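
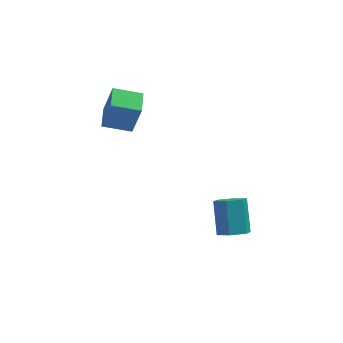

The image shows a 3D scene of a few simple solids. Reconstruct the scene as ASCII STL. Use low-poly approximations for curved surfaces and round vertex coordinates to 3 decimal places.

solid 
facet normal 0.072 -0.677 -0.733
outer loop
vertex 3.306 -1.466 -3.791
vertex 2.59 -1.632 -3.708
vertex 2.794 -1.099 -4.18
endloop
endfacet
facet normal 0.719 0.544 -0.432
outer loop
vertex 3.306 -1.466 -3.791
vertex 2.794 -1.099 -4.18
vertex 3.186 -0.342 -2.575
endloop
endfacet
facet normal 0.718 0.545 -0.432
outer loop
vertex 3.186 -0.342 -2.575
vertex 2.794 -1.099 -4.18
vertex 2.674 0.024 -2.964
endloop
endfacet
facet normal -0.072 0.677 0.732
outer loop
vertex 3.186 -0.342 -2.575
vertex 2.674 0.024 -2.964
vertex 2.47 -0.508 -2.492
endloop
endfacet
facet normal 0.073 -0.677 -0.733
outer loop
vertex 2.794 -1.099 -4.18
vertex 2.59 -1.632 -3.708
vertex 2.078 -1.266 -4.097
endloop
endfacet
facet normal -0.241 0.701 -0.671
outer loop
vertex 2.794 -1.099 -4.18
vertex 2.078 -1.266 -4.097
vertex 2.674 0.024 -2.964
endloop
endfacet
facet normal -0.240 0.701 -0.672
outer loop
vertex 2.674 0.024 -2.964
vertex 2.078 -1.266 -4.097
vertex 1.958 -0.142 -2.881
endloop
endfacet
facet normal -0.072 0.677 0.732
outer loop
vertex 2.674 0.024 -2.964
vertex 1.958 -0.142 -2.881
vertex 2.47 -0.508 -2.492
endloop
endfacet
facet normal 0.072 -0.677 -0.732
outer loop
vertex 2.078 -1.266 -4.097
vertex 2.59 -1.632 -3.708
vertex 1.874 -1.798 -3.625
endloop
endfacet
facet normal -0.959 0.156 -0.239
outer loop
vertex 2.078 -1.266 -4.097
vertex 1.874 -1.798 -3.625
vertex 1.958 -0.142 -2.881
endloop
endfacet
facet normal -0.959 0.156 -0.239
outer loop
vertex 1.958 -0.142 -2.881
vertex 1.874 -1.798 -3.625
vertex 1.754 -0.674 -2.409
endloop
endfacet
facet normal -0.072 0.677 0.732
outer loop
vertex 1.958 -0.142 -2.881
vertex 1.754 -0.674 -2.409
vertex 2.47 -0.508 -2.492
endloop
endfacet
facet normal 0.072 -0.677 -0.732
outer loop
vertex 1.874 -1.798 -3.625
vertex 2.59 -1.632 -3.708
vertex 2.386 -2.164 -3.236
endloop
endfacet
facet normal -0.718 -0.545 0.433
outer loop
vertex 1.874 -1.798 -3.625
vertex 2.386 -2.164 -3.236
vertex 1.754 -0.674 -2.409
endloop
endfacet
facet normal -0.719 -0.545 0.432
outer loop
vertex 1.754 -0.674 -2.409
vertex 2.386 -2.164 -3.236
vertex 2.266 -1.041 -2.02
endloop
endfacet
facet normal -0.072 0.677 0.733
outer loop
vertex 1.754 -0.674 -2.409
vertex 2.266 -1.041 -2.02
vertex 2.47 -0.508 -2.492
endloop
endfacet
facet normal 0.072 -0.677 -0.732
outer loop
vertex 2.386 -2.164 -3.236
vertex 2.59 -1.632 -3.708
vertex 3.102 -1.998 -3.319
endloop
endfacet
facet normal 0.240 -0.701 0.671
outer loop
vertex 2.386 -2.164 -3.236
vertex 3.102 -1.998 -3.319
vertex 2.266 -1.041 -2.02
endloop
endfacet
facet normal 0.241 -0.701 0.671
outer loop
vertex 2.266 -1.041 -2.02
vertex 3.102 -1.998 -3.319
vertex 2.982 -0.874 -2.103
endloop
endfacet
facet normal -0.073 0.677 0.733
outer loop
vertex 2.266 -1.041 -2.02
vertex 2.982 -0.874 -2.103
vertex 2.47 -0.508 -2.492
endloop
endfacet
facet normal 0.072 -0.677 -0.732
outer loop
vertex 3.102 -1.998 -3.319
vertex 2.59 -1.632 -3.708
vertex 3.306 -1.466 -3.791
endloop
endfacet
facet normal 0.959 -0.156 0.239
outer loop
vertex 3.102 -1.998 -3.319
vertex 3.306 -1.466 -3.791
vertex 2.982 -0.874 -2.103
endloop
endfacet
facet normal 0.959 -0.156 0.239
outer loop
vertex 2.982 -0.874 -2.103
vertex 3.306 -1.466 -3.791
vertex 3.186 -0.342 -2.575
endloop
endfacet
facet normal -0.072 0.677 0.732
outer loop
vertex 2.982 -0.874 -2.103
vertex 3.186 -0.342 -2.575
vertex 2.47 -0.508 -2.492
endloop
endfacet
facet normal -0.966 0.037 0.256
outer loop
vertex -2.508 0.931 2.781
vertex -2.439 2.055 2.878
vertex -2.925 1.094 1.183
endloop
endfacet
facet normal -0.061 -0.994 -0.086
outer loop
vertex -1.641 1.045 0.842
vertex -2.508 0.931 2.781
vertex -2.925 1.094 1.183
endloop
endfacet
facet normal -0.966 0.036 0.256
outer loop
vertex -2.925 1.094 1.183
vertex -2.439 2.055 2.878
vertex -2.857 2.218 1.28
endloop
endfacet
facet normal -0.252 0.098 -0.963
outer loop
vertex -2.857 2.218 1.28
vertex -1.641 1.045 0.842
vertex -2.925 1.094 1.183
endloop
endfacet
facet normal 0.252 -0.099 0.963
outer loop
vertex -2.508 0.931 2.781
vertex -1.155 2.006 2.537
vertex -2.439 2.055 2.878
endloop
endfacet
facet normal -0.061 -0.994 -0.086
outer loop
vertex -1.223 0.882 2.44
vertex -2.508 0.931 2.781
vertex -1.641 1.045 0.842
endloop
endfacet
facet normal 0.252 -0.098 0.963
outer loop
vertex -1.223 0.882 2.44
vertex -1.155 2.006 2.537
vertex -2.508 0.931 2.781
endloop
endfacet
facet normal 0.061 0.994 0.086
outer loop
vertex -2.439 2.055 2.878
vertex -1.155 2.006 2.537
vertex -2.857 2.218 1.28
endloop
endfacet
facet normal -0.252 0.099 -0.963
outer loop
vertex -1.572 2.169 0.939
vertex -1.641 1.045 0.842
vertex -2.857 2.218 1.28
endloop
endfacet
facet normal 0.061 0.994 0.086
outer loop
vertex -2.857 2.218 1.28
vertex -1.155 2.006 2.537
vertex -1.572 2.169 0.939
endloop
endfacet
facet normal 0.966 -0.037 -0.256
outer loop
vertex -1.572 2.169 0.939
vertex -1.223 0.882 2.44
vertex -1.641 1.045 0.842
endloop
endfacet
facet normal 0.966 -0.036 -0.256
outer loop
vertex -1.155 2.006 2.537
vertex -1.223 0.882 2.44
vertex -1.572 2.169 0.939
endloop
endfacet

endsolid


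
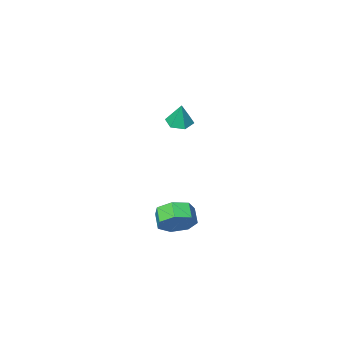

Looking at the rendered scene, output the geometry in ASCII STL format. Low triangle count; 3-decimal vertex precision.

solid 
facet normal 0.327 0.810 -0.487
outer loop
vertex 1.694 4.036 -3.239
vertex 1.317 3.653 -4.129
vertex 0.843 4.263 -3.433
endloop
endfacet
facet normal -0.051 0.531 0.846
outer loop
vertex 1.694 4.036 -3.239
vertex 0.843 4.263 -3.433
vertex 1.361 3.21 -2.741
endloop
endfacet
facet normal -0.051 0.531 0.846
outer loop
vertex 1.361 3.21 -2.741
vertex 0.843 4.263 -3.433
vertex 0.509 3.437 -2.935
endloop
endfacet
facet normal -0.327 -0.810 0.487
outer loop
vertex 1.361 3.21 -2.741
vertex 0.509 3.437 -2.935
vertex 0.983 2.827 -3.631
endloop
endfacet
facet normal 0.327 0.810 -0.487
outer loop
vertex 0.843 4.263 -3.433
vertex 1.317 3.653 -4.129
vertex 0.348 4.031 -4.151
endloop
endfacet
facet normal -0.769 0.528 0.360
outer loop
vertex 0.843 4.263 -3.433
vertex 0.348 4.031 -4.151
vertex 0.509 3.437 -2.935
endloop
endfacet
facet normal -0.770 0.527 0.359
outer loop
vertex 0.509 3.437 -2.935
vertex 0.348 4.031 -4.151
vertex 0.015 3.205 -3.654
endloop
endfacet
facet normal -0.328 -0.810 0.487
outer loop
vertex 0.509 3.437 -2.935
vertex 0.015 3.205 -3.654
vertex 0.983 2.827 -3.631
endloop
endfacet
facet normal 0.327 0.810 -0.488
outer loop
vertex 0.348 4.031 -4.151
vertex 1.317 3.653 -4.129
vertex 0.583 3.514 -4.852
endloop
endfacet
facet normal -0.909 0.127 -0.398
outer loop
vertex 0.348 4.031 -4.151
vertex 0.583 3.514 -4.852
vertex 0.015 3.205 -3.654
endloop
endfacet
facet normal -0.909 0.128 -0.398
outer loop
vertex 0.015 3.205 -3.654
vertex 0.583 3.514 -4.852
vertex 0.249 2.688 -4.355
endloop
endfacet
facet normal -0.328 -0.809 0.488
outer loop
vertex 0.015 3.205 -3.654
vertex 0.249 2.688 -4.355
vertex 0.983 2.827 -3.631
endloop
endfacet
facet normal 0.327 0.810 -0.487
outer loop
vertex 0.583 3.514 -4.852
vertex 1.317 3.653 -4.129
vertex 1.37 3.102 -5.009
endloop
endfacet
facet normal -0.363 -0.368 -0.856
outer loop
vertex 0.583 3.514 -4.852
vertex 1.37 3.102 -5.009
vertex 0.249 2.688 -4.355
endloop
endfacet
facet normal -0.363 -0.368 -0.856
outer loop
vertex 0.249 2.688 -4.355
vertex 1.37 3.102 -5.009
vertex 1.037 2.276 -4.512
endloop
endfacet
facet normal -0.327 -0.810 0.487
outer loop
vertex 0.249 2.688 -4.355
vertex 1.037 2.276 -4.512
vertex 0.983 2.827 -3.631
endloop
endfacet
facet normal 0.327 0.810 -0.487
outer loop
vertex 1.37 3.102 -5.009
vertex 1.317 3.653 -4.129
vertex 2.117 3.105 -4.503
endloop
endfacet
facet normal 0.456 -0.587 -0.669
outer loop
vertex 1.37 3.102 -5.009
vertex 2.117 3.105 -4.503
vertex 1.037 2.276 -4.512
endloop
endfacet
facet normal 0.456 -0.587 -0.669
outer loop
vertex 1.037 2.276 -4.512
vertex 2.117 3.105 -4.503
vertex 1.784 2.279 -4.005
endloop
endfacet
facet normal -0.327 -0.810 0.487
outer loop
vertex 1.037 2.276 -4.512
vertex 1.784 2.279 -4.005
vertex 0.983 2.827 -3.631
endloop
endfacet
facet normal 0.327 0.810 -0.488
outer loop
vertex 2.117 3.105 -4.503
vertex 1.317 3.653 -4.129
vertex 2.262 3.521 -3.715
endloop
endfacet
facet normal 0.931 -0.363 0.020
outer loop
vertex 2.117 3.105 -4.503
vertex 2.262 3.521 -3.715
vertex 1.784 2.279 -4.005
endloop
endfacet
facet normal 0.931 -0.364 0.022
outer loop
vertex 1.784 2.279 -4.005
vertex 2.262 3.521 -3.715
vertex 1.928 2.695 -3.218
endloop
endfacet
facet normal -0.326 -0.810 0.488
outer loop
vertex 1.784 2.279 -4.005
vertex 1.928 2.695 -3.218
vertex 0.983 2.827 -3.631
endloop
endfacet
facet normal 0.326 0.810 -0.487
outer loop
vertex 2.262 3.521 -3.715
vertex 1.317 3.653 -4.129
vertex 1.694 4.036 -3.239
endloop
endfacet
facet normal 0.705 0.134 0.696
outer loop
vertex 2.262 3.521 -3.715
vertex 1.694 4.036 -3.239
vertex 1.928 2.695 -3.218
endloop
endfacet
facet normal 0.706 0.134 0.695
outer loop
vertex 1.928 2.695 -3.218
vertex 1.694 4.036 -3.239
vertex 1.361 3.21 -2.741
endloop
endfacet
facet normal -0.326 -0.810 0.487
outer loop
vertex 1.928 2.695 -3.218
vertex 1.361 3.21 -2.741
vertex 0.983 2.827 -3.631
endloop
endfacet
facet normal -0.069 -0.254 -0.965
outer loop
vertex -2.647 -4.211 -1.574
vertex -3.271 -3.718 -1.659
vertex -2.528 -3.448 -1.783
endloop
endfacet
facet normal 0.923 -0.039 0.382
outer loop
vertex -2.647 -4.211 -1.574
vertex -2.528 -3.448 -1.783
vertex -3.169 -3.342 -0.221
endloop
endfacet
facet normal -0.069 -0.252 -0.965
outer loop
vertex -2.528 -3.448 -1.783
vertex -3.271 -3.718 -1.659
vertex -3.152 -2.955 -1.867
endloop
endfacet
facet normal 0.593 0.783 0.190
outer loop
vertex -2.528 -3.448 -1.783
vertex -3.152 -2.955 -1.867
vertex -3.169 -3.342 -0.221
endloop
endfacet
facet normal -0.068 -0.253 -0.965
outer loop
vertex -3.152 -2.955 -1.867
vertex -3.271 -3.718 -1.659
vertex -3.895 -3.225 -1.744
endloop
endfacet
facet normal -0.302 0.929 0.215
outer loop
vertex -3.152 -2.955 -1.867
vertex -3.895 -3.225 -1.744
vertex -3.169 -3.342 -0.221
endloop
endfacet
facet normal -0.068 -0.253 -0.965
outer loop
vertex -3.895 -3.225 -1.744
vertex -3.271 -3.718 -1.659
vertex -4.014 -3.988 -1.536
endloop
endfacet
facet normal -0.866 0.253 0.432
outer loop
vertex -3.895 -3.225 -1.744
vertex -4.014 -3.988 -1.536
vertex -3.169 -3.342 -0.221
endloop
endfacet
facet normal -0.068 -0.253 -0.965
outer loop
vertex -4.014 -3.988 -1.536
vertex -3.271 -3.718 -1.659
vertex -3.39 -4.481 -1.451
endloop
endfacet
facet normal -0.535 -0.570 0.624
outer loop
vertex -4.014 -3.988 -1.536
vertex -3.39 -4.481 -1.451
vertex -3.169 -3.342 -0.221
endloop
endfacet
facet normal -0.068 -0.253 -0.965
outer loop
vertex -3.39 -4.481 -1.451
vertex -3.271 -3.718 -1.659
vertex -2.647 -4.211 -1.574
endloop
endfacet
facet normal 0.359 -0.716 0.599
outer loop
vertex -3.39 -4.481 -1.451
vertex -2.647 -4.211 -1.574
vertex -3.169 -3.342 -0.221
endloop
endfacet

endsolid


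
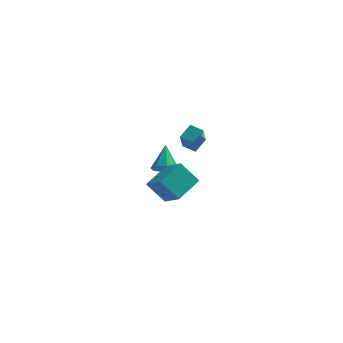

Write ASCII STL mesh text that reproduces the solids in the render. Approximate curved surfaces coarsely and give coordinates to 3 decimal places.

solid 
facet normal 0.112 -0.684 -0.721
outer loop
vertex 2.775 2.244 -3.634
vertex 2.046 2.498 -3.988
vertex 2.862 2.718 -4.07
endloop
endfacet
facet normal 0.865 0.244 0.438
outer loop
vertex 2.775 2.244 -3.634
vertex 2.862 2.718 -4.07
vertex 1.834 3.782 -2.632
endloop
endfacet
facet normal 0.112 -0.683 -0.722
outer loop
vertex 2.862 2.718 -4.07
vertex 2.046 2.498 -3.988
vertex 2.471 3.064 -4.458
endloop
endfacet
facet normal 0.687 0.725 -0.046
outer loop
vertex 2.862 2.718 -4.07
vertex 2.471 3.064 -4.458
vertex 1.834 3.782 -2.632
endloop
endfacet
facet normal 0.112 -0.683 -0.721
outer loop
vertex 2.471 3.064 -4.458
vertex 2.046 2.498 -3.988
vertex 1.831 3.078 -4.571
endloop
endfacet
facet normal 0.081 0.937 -0.340
outer loop
vertex 2.471 3.064 -4.458
vertex 1.831 3.078 -4.571
vertex 1.834 3.782 -2.632
endloop
endfacet
facet normal 0.112 -0.684 -0.721
outer loop
vertex 1.831 3.078 -4.571
vertex 2.046 2.498 -3.988
vertex 1.316 2.752 -4.342
endloop
endfacet
facet normal -0.598 0.754 -0.273
outer loop
vertex 1.831 3.078 -4.571
vertex 1.316 2.752 -4.342
vertex 1.834 3.782 -2.632
endloop
endfacet
facet normal 0.112 -0.683 -0.722
outer loop
vertex 1.316 2.752 -4.342
vertex 2.046 2.498 -3.988
vertex 1.229 2.277 -3.906
endloop
endfacet
facet normal -0.952 0.283 0.118
outer loop
vertex 1.316 2.752 -4.342
vertex 1.229 2.277 -3.906
vertex 1.834 3.782 -2.632
endloop
endfacet
facet normal 0.112 -0.683 -0.722
outer loop
vertex 1.229 2.277 -3.906
vertex 2.046 2.498 -3.988
vertex 1.62 1.931 -3.518
endloop
endfacet
facet normal -0.773 -0.199 0.602
outer loop
vertex 1.229 2.277 -3.906
vertex 1.62 1.931 -3.518
vertex 1.834 3.782 -2.632
endloop
endfacet
facet normal 0.113 -0.683 -0.721
outer loop
vertex 1.62 1.931 -3.518
vertex 2.046 2.498 -3.988
vertex 2.261 1.918 -3.405
endloop
endfacet
facet normal -0.166 -0.410 0.897
outer loop
vertex 1.62 1.931 -3.518
vertex 2.261 1.918 -3.405
vertex 1.834 3.782 -2.632
endloop
endfacet
facet normal 0.112 -0.683 -0.721
outer loop
vertex 2.261 1.918 -3.405
vertex 2.046 2.498 -3.988
vertex 2.775 2.244 -3.634
endloop
endfacet
facet normal 0.512 -0.226 0.828
outer loop
vertex 2.261 1.918 -3.405
vertex 2.775 2.244 -3.634
vertex 1.834 3.782 -2.632
endloop
endfacet
facet normal -0.629 0.583 -0.514
outer loop
vertex 2.243 -3.726 -1.881
vertex 3.083 -2.191 -1.168
vertex 3.289 -3.711 -3.144
endloop
endfacet
facet normal -0.444 -0.812 -0.378
outer loop
vertex 4.257 -4.609 -2.352
vertex 2.243 -3.726 -1.881
vertex 3.289 -3.711 -3.144
endloop
endfacet
facet normal -0.629 0.583 -0.514
outer loop
vertex 3.289 -3.711 -3.144
vertex 3.083 -2.191 -1.168
vertex 4.129 -2.176 -2.43
endloop
endfacet
facet normal 0.638 0.009 -0.770
outer loop
vertex 4.129 -2.176 -2.43
vertex 4.257 -4.609 -2.352
vertex 3.289 -3.711 -3.144
endloop
endfacet
facet normal -0.638 -0.009 0.770
outer loop
vertex 2.243 -3.726 -1.881
vertex 4.051 -3.089 -0.376
vertex 3.083 -2.191 -1.168
endloop
endfacet
facet normal -0.444 -0.812 -0.378
outer loop
vertex 3.211 -4.624 -1.09
vertex 2.243 -3.726 -1.881
vertex 4.257 -4.609 -2.352
endloop
endfacet
facet normal -0.638 -0.009 0.770
outer loop
vertex 3.211 -4.624 -1.09
vertex 4.051 -3.089 -0.376
vertex 2.243 -3.726 -1.881
endloop
endfacet
facet normal 0.444 0.812 0.378
outer loop
vertex 3.083 -2.191 -1.168
vertex 4.051 -3.089 -0.376
vertex 4.129 -2.176 -2.43
endloop
endfacet
facet normal 0.638 0.009 -0.770
outer loop
vertex 5.097 -3.074 -1.639
vertex 4.257 -4.609 -2.352
vertex 4.129 -2.176 -2.43
endloop
endfacet
facet normal 0.445 0.812 0.378
outer loop
vertex 4.129 -2.176 -2.43
vertex 4.051 -3.089 -0.376
vertex 5.097 -3.074 -1.639
endloop
endfacet
facet normal 0.629 -0.583 0.514
outer loop
vertex 5.097 -3.074 -1.639
vertex 3.211 -4.624 -1.09
vertex 4.257 -4.609 -2.352
endloop
endfacet
facet normal 0.629 -0.583 0.514
outer loop
vertex 4.051 -3.089 -0.376
vertex 3.211 -4.624 -1.09
vertex 5.097 -3.074 -1.639
endloop
endfacet
facet normal -0.914 0.306 0.267
outer loop
vertex 3.283 3.95 -0.902
vertex 3.247 4.972 -2.197
vertex 2.821 3.126 -1.541
endloop
endfacet
facet normal 0.021 -0.620 0.784
outer loop
vertex 3.653 2.848 -1.783
vertex 3.283 3.95 -0.902
vertex 2.821 3.126 -1.541
endloop
endfacet
facet normal -0.914 0.306 0.267
outer loop
vertex 2.821 3.126 -1.541
vertex 3.247 4.972 -2.197
vertex 2.785 4.149 -2.835
endloop
endfacet
facet normal -0.404 -0.723 -0.560
outer loop
vertex 2.785 4.149 -2.835
vertex 3.653 2.848 -1.783
vertex 2.821 3.126 -1.541
endloop
endfacet
facet normal 0.404 0.723 0.560
outer loop
vertex 3.283 3.95 -0.902
vertex 4.079 4.694 -2.439
vertex 3.247 4.972 -2.197
endloop
endfacet
facet normal 0.021 -0.620 0.784
outer loop
vertex 4.115 3.671 -1.145
vertex 3.283 3.95 -0.902
vertex 3.653 2.848 -1.783
endloop
endfacet
facet normal 0.406 0.722 0.560
outer loop
vertex 4.115 3.671 -1.145
vertex 4.079 4.694 -2.439
vertex 3.283 3.95 -0.902
endloop
endfacet
facet normal -0.021 0.620 -0.784
outer loop
vertex 3.247 4.972 -2.197
vertex 4.079 4.694 -2.439
vertex 2.785 4.149 -2.835
endloop
endfacet
facet normal -0.406 -0.723 -0.559
outer loop
vertex 3.617 3.87 -3.078
vertex 3.653 2.848 -1.783
vertex 2.785 4.149 -2.835
endloop
endfacet
facet normal -0.021 0.620 -0.784
outer loop
vertex 2.785 4.149 -2.835
vertex 4.079 4.694 -2.439
vertex 3.617 3.87 -3.078
endloop
endfacet
facet normal 0.914 -0.306 -0.267
outer loop
vertex 3.617 3.87 -3.078
vertex 4.115 3.671 -1.145
vertex 3.653 2.848 -1.783
endloop
endfacet
facet normal 0.914 -0.305 -0.267
outer loop
vertex 4.079 4.694 -2.439
vertex 4.115 3.671 -1.145
vertex 3.617 3.87 -3.078
endloop
endfacet

endsolid


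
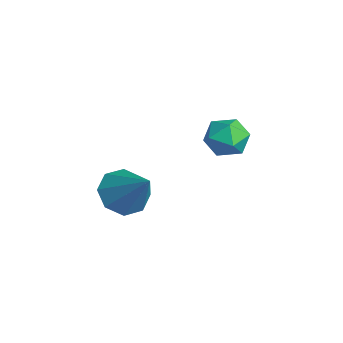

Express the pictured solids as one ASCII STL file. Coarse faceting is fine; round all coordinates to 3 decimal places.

solid 
facet normal -0.738 0.673 0.053
outer loop
vertex 0.406 3.252 -0.995
vertex -0.224 2.546 -0.793
vertex 0.241 2.999 -0.076
endloop
endfacet
facet normal -0.114 0.963 0.245
outer loop
vertex 0.406 3.252 -0.995
vertex 0.241 2.999 -0.076
vertex 1.144 3.181 -0.373
endloop
endfacet
facet normal 0.340 0.891 -0.301
outer loop
vertex 0.406 3.252 -0.995
vertex 1.144 3.181 -0.373
vertex 1.236 2.841 -1.274
endloop
endfacet
facet normal -0.004 0.556 -0.831
outer loop
vertex 0.406 3.252 -0.995
vertex 1.236 2.841 -1.274
vertex 0.391 2.448 -1.533
endloop
endfacet
facet normal -0.669 0.422 -0.612
outer loop
vertex 0.406 3.252 -0.995
vertex 0.391 2.448 -1.533
vertex -0.224 2.546 -0.793
endloop
endfacet
facet normal 0.143 0.589 0.795
outer loop
vertex 1.144 3.181 -0.373
vertex 0.241 2.999 -0.076
vertex 0.969 2.432 0.213
endloop
endfacet
facet normal -0.866 0.121 0.485
outer loop
vertex 0.241 2.999 -0.076
vertex -0.224 2.546 -0.793
vertex 0.124 2.039 -0.046
endloop
endfacet
facet normal -0.755 -0.285 -0.590
outer loop
vertex -0.224 2.546 -0.793
vertex 0.391 2.448 -1.533
vertex 0.216 1.699 -0.947
endloop
endfacet
facet normal 0.321 -0.069 -0.944
outer loop
vertex 0.391 2.448 -1.533
vertex 1.236 2.841 -1.274
vertex 1.119 1.881 -1.244
endloop
endfacet
facet normal 0.877 0.472 -0.088
outer loop
vertex 1.236 2.841 -1.274
vertex 1.144 3.181 -0.373
vertex 1.584 2.334 -0.527
endloop
endfacet
facet normal 0.004 -0.556 0.831
outer loop
vertex 0.954 1.628 -0.325
vertex 0.969 2.432 0.213
vertex 0.124 2.039 -0.046
endloop
endfacet
facet normal -0.340 -0.891 0.301
outer loop
vertex 0.954 1.628 -0.325
vertex 0.124 2.039 -0.046
vertex 0.216 1.699 -0.947
endloop
endfacet
facet normal 0.114 -0.963 -0.245
outer loop
vertex 0.954 1.628 -0.325
vertex 0.216 1.699 -0.947
vertex 1.119 1.881 -1.244
endloop
endfacet
facet normal 0.738 -0.673 -0.053
outer loop
vertex 0.954 1.628 -0.325
vertex 1.119 1.881 -1.244
vertex 1.584 2.334 -0.527
endloop
endfacet
facet normal 0.669 -0.422 0.612
outer loop
vertex 0.954 1.628 -0.325
vertex 1.584 2.334 -0.527
vertex 0.969 2.432 0.213
endloop
endfacet
facet normal -0.321 0.069 0.944
outer loop
vertex 0.124 2.039 -0.046
vertex 0.969 2.432 0.213
vertex 0.241 2.999 -0.076
endloop
endfacet
facet normal -0.877 -0.472 0.088
outer loop
vertex 0.216 1.699 -0.947
vertex 0.124 2.039 -0.046
vertex -0.224 2.546 -0.793
endloop
endfacet
facet normal -0.143 -0.589 -0.795
outer loop
vertex 1.119 1.881 -1.244
vertex 0.216 1.699 -0.947
vertex 0.391 2.448 -1.533
endloop
endfacet
facet normal 0.866 -0.121 -0.485
outer loop
vertex 1.584 2.334 -0.527
vertex 1.119 1.881 -1.244
vertex 1.236 2.841 -1.274
endloop
endfacet
facet normal 0.755 0.285 0.590
outer loop
vertex 0.969 2.432 0.213
vertex 1.584 2.334 -0.527
vertex 1.144 3.181 -0.373
endloop
endfacet
facet normal -0.681 -0.232 -0.694
outer loop
vertex 2.041 -1.298 -2.839
vertex 1.474 -1.816 -2.109
vertex 1.501 -0.82 -2.469
endloop
endfacet
facet normal 0.560 0.800 -0.215
outer loop
vertex 2.041 -1.298 -2.839
vertex 1.501 -0.82 -2.469
vertex 2.926 -1.324 -0.631
endloop
endfacet
facet normal -0.682 -0.232 -0.693
outer loop
vertex 1.501 -0.82 -2.469
vertex 1.474 -1.816 -2.109
vertex 0.945 -0.925 -1.887
endloop
endfacet
facet normal 0.053 0.973 0.226
outer loop
vertex 1.501 -0.82 -2.469
vertex 0.945 -0.925 -1.887
vertex 2.926 -1.324 -0.631
endloop
endfacet
facet normal -0.682 -0.232 -0.694
outer loop
vertex 0.945 -0.925 -1.887
vertex 1.474 -1.816 -2.109
vertex 0.699 -1.552 -1.436
endloop
endfacet
facet normal -0.320 0.633 0.705
outer loop
vertex 0.945 -0.925 -1.887
vertex 0.699 -1.552 -1.436
vertex 2.926 -1.324 -0.631
endloop
endfacet
facet normal -0.682 -0.231 -0.694
outer loop
vertex 0.699 -1.552 -1.436
vertex 1.474 -1.816 -2.109
vertex 0.906 -2.335 -1.379
endloop
endfacet
facet normal -0.338 -0.021 0.941
outer loop
vertex 0.699 -1.552 -1.436
vertex 0.906 -2.335 -1.379
vertex 2.926 -1.324 -0.631
endloop
endfacet
facet normal -0.682 -0.231 -0.694
outer loop
vertex 0.906 -2.335 -1.379
vertex 1.474 -1.816 -2.109
vertex 1.446 -2.813 -1.75
endloop
endfacet
facet normal 0.009 -0.607 0.795
outer loop
vertex 0.906 -2.335 -1.379
vertex 1.446 -2.813 -1.75
vertex 2.926 -1.324 -0.631
endloop
endfacet
facet normal -0.682 -0.231 -0.694
outer loop
vertex 1.446 -2.813 -1.75
vertex 1.474 -1.816 -2.109
vertex 2.002 -2.708 -2.331
endloop
endfacet
facet normal 0.517 -0.780 0.354
outer loop
vertex 1.446 -2.813 -1.75
vertex 2.002 -2.708 -2.331
vertex 2.926 -1.324 -0.631
endloop
endfacet
facet normal -0.682 -0.231 -0.694
outer loop
vertex 2.002 -2.708 -2.331
vertex 1.474 -1.816 -2.109
vertex 2.249 -2.081 -2.782
endloop
endfacet
facet normal 0.889 -0.440 -0.125
outer loop
vertex 2.002 -2.708 -2.331
vertex 2.249 -2.081 -2.782
vertex 2.926 -1.324 -0.631
endloop
endfacet
facet normal -0.682 -0.232 -0.694
outer loop
vertex 2.249 -2.081 -2.782
vertex 1.474 -1.816 -2.109
vertex 2.041 -1.298 -2.839
endloop
endfacet
facet normal 0.907 0.215 -0.361
outer loop
vertex 2.249 -2.081 -2.782
vertex 2.041 -1.298 -2.839
vertex 2.926 -1.324 -0.631
endloop
endfacet

endsolid


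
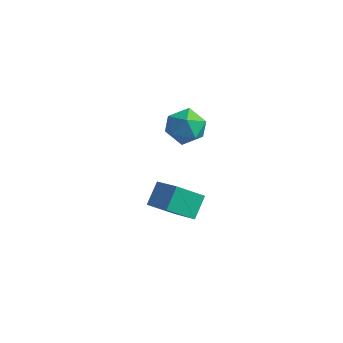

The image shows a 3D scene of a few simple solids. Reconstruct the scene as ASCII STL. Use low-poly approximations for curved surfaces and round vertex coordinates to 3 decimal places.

solid 
facet normal -0.835 0.316 -0.451
outer loop
vertex 1.086 1.963 -3.128
vertex 1.839 2.767 -3.959
vertex 1.167 1.124 -3.866
endloop
endfacet
facet normal -0.546 -0.583 0.602
outer loop
vertex 2.361 0.673 -3.221
vertex 1.086 1.963 -3.128
vertex 1.167 1.124 -3.866
endloop
endfacet
facet normal -0.835 0.316 -0.451
outer loop
vertex 1.167 1.124 -3.866
vertex 1.839 2.767 -3.959
vertex 1.92 1.928 -4.697
endloop
endfacet
facet normal 0.073 -0.749 -0.659
outer loop
vertex 1.92 1.928 -4.697
vertex 2.361 0.673 -3.221
vertex 1.167 1.124 -3.866
endloop
endfacet
facet normal -0.073 0.749 0.659
outer loop
vertex 1.086 1.963 -3.128
vertex 3.033 2.316 -3.314
vertex 1.839 2.767 -3.959
endloop
endfacet
facet normal -0.546 -0.583 0.602
outer loop
vertex 2.28 1.512 -2.483
vertex 1.086 1.963 -3.128
vertex 2.361 0.673 -3.221
endloop
endfacet
facet normal -0.073 0.749 0.659
outer loop
vertex 2.28 1.512 -2.483
vertex 3.033 2.316 -3.314
vertex 1.086 1.963 -3.128
endloop
endfacet
facet normal 0.546 0.583 -0.602
outer loop
vertex 1.839 2.767 -3.959
vertex 3.033 2.316 -3.314
vertex 1.92 1.928 -4.697
endloop
endfacet
facet normal 0.073 -0.749 -0.659
outer loop
vertex 3.114 1.477 -4.052
vertex 2.361 0.673 -3.221
vertex 1.92 1.928 -4.697
endloop
endfacet
facet normal 0.546 0.583 -0.602
outer loop
vertex 1.92 1.928 -4.697
vertex 3.033 2.316 -3.314
vertex 3.114 1.477 -4.052
endloop
endfacet
facet normal 0.835 -0.316 0.451
outer loop
vertex 3.114 1.477 -4.052
vertex 2.28 1.512 -2.483
vertex 2.361 0.673 -3.221
endloop
endfacet
facet normal 0.835 -0.316 0.451
outer loop
vertex 3.033 2.316 -3.314
vertex 2.28 1.512 -2.483
vertex 3.114 1.477 -4.052
endloop
endfacet
facet normal -0.224 -0.087 0.971
outer loop
vertex 2.291 2.34 1.608
vertex 1.83 1.606 1.436
vertex 2.69 1.552 1.63
endloop
endfacet
facet normal 0.409 0.232 0.883
outer loop
vertex 2.291 2.34 1.608
vertex 2.69 1.552 1.63
vertex 3.097 2.243 1.26
endloop
endfacet
facet normal 0.308 0.818 0.486
outer loop
vertex 2.291 2.34 1.608
vertex 3.097 2.243 1.26
vertex 2.488 2.724 0.837
endloop
endfacet
facet normal -0.387 0.861 0.330
outer loop
vertex 2.291 2.34 1.608
vertex 2.488 2.724 0.837
vertex 1.705 2.33 0.947
endloop
endfacet
facet normal -0.716 0.302 0.630
outer loop
vertex 2.291 2.34 1.608
vertex 1.705 2.33 0.947
vertex 1.83 1.606 1.436
endloop
endfacet
facet normal 0.830 -0.212 0.516
outer loop
vertex 3.097 2.243 1.26
vertex 2.69 1.552 1.63
vertex 3.135 1.45 0.873
endloop
endfacet
facet normal -0.194 -0.727 0.659
outer loop
vertex 2.69 1.552 1.63
vertex 1.83 1.606 1.436
vertex 2.352 1.056 0.983
endloop
endfacet
facet normal -0.989 -0.099 0.106
outer loop
vertex 1.83 1.606 1.436
vertex 1.705 2.33 0.947
vertex 1.743 1.537 0.56
endloop
endfacet
facet normal -0.458 0.805 -0.378
outer loop
vertex 1.705 2.33 0.947
vertex 2.488 2.724 0.837
vertex 2.15 2.228 0.19
endloop
endfacet
facet normal 0.667 0.735 -0.124
outer loop
vertex 2.488 2.724 0.837
vertex 3.097 2.243 1.26
vertex 3.01 2.174 0.384
endloop
endfacet
facet normal 0.387 -0.861 -0.330
outer loop
vertex 2.549 1.44 0.212
vertex 3.135 1.45 0.873
vertex 2.352 1.056 0.983
endloop
endfacet
facet normal -0.308 -0.818 -0.486
outer loop
vertex 2.549 1.44 0.212
vertex 2.352 1.056 0.983
vertex 1.743 1.537 0.56
endloop
endfacet
facet normal -0.409 -0.232 -0.883
outer loop
vertex 2.549 1.44 0.212
vertex 1.743 1.537 0.56
vertex 2.15 2.228 0.19
endloop
endfacet
facet normal 0.224 0.087 -0.971
outer loop
vertex 2.549 1.44 0.212
vertex 2.15 2.228 0.19
vertex 3.01 2.174 0.384
endloop
endfacet
facet normal 0.716 -0.302 -0.630
outer loop
vertex 2.549 1.44 0.212
vertex 3.01 2.174 0.384
vertex 3.135 1.45 0.873
endloop
endfacet
facet normal 0.458 -0.805 0.378
outer loop
vertex 2.352 1.056 0.983
vertex 3.135 1.45 0.873
vertex 2.69 1.552 1.63
endloop
endfacet
facet normal -0.667 -0.735 0.124
outer loop
vertex 1.743 1.537 0.56
vertex 2.352 1.056 0.983
vertex 1.83 1.606 1.436
endloop
endfacet
facet normal -0.830 0.212 -0.516
outer loop
vertex 2.15 2.228 0.19
vertex 1.743 1.537 0.56
vertex 1.705 2.33 0.947
endloop
endfacet
facet normal 0.194 0.727 -0.659
outer loop
vertex 3.01 2.174 0.384
vertex 2.15 2.228 0.19
vertex 2.488 2.724 0.837
endloop
endfacet
facet normal 0.989 0.099 -0.106
outer loop
vertex 3.135 1.45 0.873
vertex 3.01 2.174 0.384
vertex 3.097 2.243 1.26
endloop
endfacet

endsolid


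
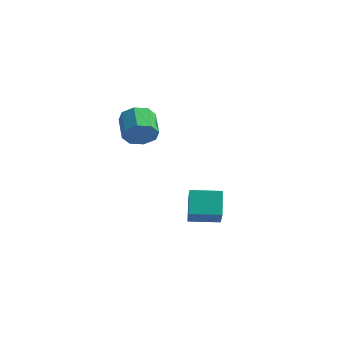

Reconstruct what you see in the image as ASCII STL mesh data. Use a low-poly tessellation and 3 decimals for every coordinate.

solid 
facet normal -0.560 0.542 -0.626
outer loop
vertex 1.82 4.109 -2.249
vertex 2.973 5.231 -2.309
vertex 2.46 3.386 -3.449
endloop
endfacet
facet normal -0.716 -0.697 0.038
outer loop
vertex 3.407 2.469 -2.391
vertex 1.82 4.109 -2.249
vertex 2.46 3.386 -3.449
endloop
endfacet
facet normal -0.560 0.542 -0.626
outer loop
vertex 2.46 3.386 -3.449
vertex 2.973 5.231 -2.309
vertex 3.613 4.508 -3.509
endloop
endfacet
facet normal 0.416 -0.469 -0.779
outer loop
vertex 3.613 4.508 -3.509
vertex 3.407 2.469 -2.391
vertex 2.46 3.386 -3.449
endloop
endfacet
facet normal -0.416 0.469 0.779
outer loop
vertex 1.82 4.109 -2.249
vertex 3.92 4.314 -1.251
vertex 2.973 5.231 -2.309
endloop
endfacet
facet normal -0.716 -0.697 0.038
outer loop
vertex 2.767 3.192 -1.191
vertex 1.82 4.109 -2.249
vertex 3.407 2.469 -2.391
endloop
endfacet
facet normal -0.416 0.469 0.779
outer loop
vertex 2.767 3.192 -1.191
vertex 3.92 4.314 -1.251
vertex 1.82 4.109 -2.249
endloop
endfacet
facet normal 0.716 0.697 -0.038
outer loop
vertex 2.973 5.231 -2.309
vertex 3.92 4.314 -1.251
vertex 3.613 4.508 -3.509
endloop
endfacet
facet normal 0.416 -0.469 -0.779
outer loop
vertex 4.56 3.591 -2.451
vertex 3.407 2.469 -2.391
vertex 3.613 4.508 -3.509
endloop
endfacet
facet normal 0.716 0.697 -0.038
outer loop
vertex 3.613 4.508 -3.509
vertex 3.92 4.314 -1.251
vertex 4.56 3.591 -2.451
endloop
endfacet
facet normal 0.560 -0.542 0.626
outer loop
vertex 4.56 3.591 -2.451
vertex 2.767 3.192 -1.191
vertex 3.407 2.469 -2.391
endloop
endfacet
facet normal 0.560 -0.542 0.626
outer loop
vertex 3.92 4.314 -1.251
vertex 2.767 3.192 -1.191
vertex 4.56 3.591 -2.451
endloop
endfacet
facet normal 0.689 -0.538 -0.486
outer loop
vertex 2.763 0.618 3.686
vertex 2.183 0.47 3.028
vertex 2.793 1.095 3.201
endloop
endfacet
facet normal 0.724 0.469 0.506
outer loop
vertex 2.763 0.618 3.686
vertex 2.793 1.095 3.201
vertex 1.737 1.418 4.411
endloop
endfacet
facet normal 0.723 0.471 0.505
outer loop
vertex 1.737 1.418 4.411
vertex 2.793 1.095 3.201
vertex 1.766 1.895 3.925
endloop
endfacet
facet normal -0.689 0.537 0.486
outer loop
vertex 1.737 1.418 4.411
vertex 1.766 1.895 3.925
vertex 1.157 1.27 3.752
endloop
endfacet
facet normal 0.689 -0.538 -0.486
outer loop
vertex 2.793 1.095 3.201
vertex 2.183 0.47 3.028
vertex 2.465 1.206 2.614
endloop
endfacet
facet normal 0.542 0.828 -0.146
outer loop
vertex 2.793 1.095 3.201
vertex 2.465 1.206 2.614
vertex 1.766 1.895 3.925
endloop
endfacet
facet normal 0.542 0.828 -0.146
outer loop
vertex 1.766 1.895 3.925
vertex 2.465 1.206 2.614
vertex 1.438 2.006 3.338
endloop
endfacet
facet normal -0.689 0.537 0.487
outer loop
vertex 1.766 1.895 3.925
vertex 1.438 2.006 3.338
vertex 1.157 1.27 3.752
endloop
endfacet
facet normal 0.690 -0.537 -0.485
outer loop
vertex 2.465 1.206 2.614
vertex 2.183 0.47 3.028
vertex 1.973 0.885 2.27
endloop
endfacet
facet normal 0.042 0.700 -0.713
outer loop
vertex 2.465 1.206 2.614
vertex 1.973 0.885 2.27
vertex 1.438 2.006 3.338
endloop
endfacet
facet normal 0.043 0.700 -0.713
outer loop
vertex 1.438 2.006 3.338
vertex 1.973 0.885 2.27
vertex 0.946 1.686 2.994
endloop
endfacet
facet normal -0.689 0.537 0.486
outer loop
vertex 1.438 2.006 3.338
vertex 0.946 1.686 2.994
vertex 1.157 1.27 3.752
endloop
endfacet
facet normal 0.689 -0.538 -0.486
outer loop
vertex 1.973 0.885 2.27
vertex 2.183 0.47 3.028
vertex 1.603 0.322 2.369
endloop
endfacet
facet normal -0.480 0.164 -0.862
outer loop
vertex 1.973 0.885 2.27
vertex 1.603 0.322 2.369
vertex 0.946 1.686 2.994
endloop
endfacet
facet normal -0.482 0.163 -0.861
outer loop
vertex 0.946 1.686 2.994
vertex 1.603 0.322 2.369
vertex 0.577 1.122 3.094
endloop
endfacet
facet normal -0.689 0.537 0.487
outer loop
vertex 0.946 1.686 2.994
vertex 0.577 1.122 3.094
vertex 1.157 1.27 3.752
endloop
endfacet
facet normal 0.689 -0.537 -0.486
outer loop
vertex 1.603 0.322 2.369
vertex 2.183 0.47 3.028
vertex 1.574 -0.155 2.855
endloop
endfacet
facet normal -0.724 -0.470 -0.505
outer loop
vertex 1.603 0.322 2.369
vertex 1.574 -0.155 2.855
vertex 0.577 1.122 3.094
endloop
endfacet
facet normal -0.723 -0.470 -0.507
outer loop
vertex 0.577 1.122 3.094
vertex 1.574 -0.155 2.855
vertex 0.547 0.645 3.579
endloop
endfacet
facet normal -0.689 0.538 0.486
outer loop
vertex 0.577 1.122 3.094
vertex 0.547 0.645 3.579
vertex 1.157 1.27 3.752
endloop
endfacet
facet normal 0.689 -0.537 -0.487
outer loop
vertex 1.574 -0.155 2.855
vertex 2.183 0.47 3.028
vertex 1.902 -0.266 3.442
endloop
endfacet
facet normal -0.542 -0.828 0.146
outer loop
vertex 1.574 -0.155 2.855
vertex 1.902 -0.266 3.442
vertex 0.547 0.645 3.579
endloop
endfacet
facet normal -0.542 -0.828 0.146
outer loop
vertex 0.547 0.645 3.579
vertex 1.902 -0.266 3.442
vertex 0.875 0.534 4.166
endloop
endfacet
facet normal -0.689 0.538 0.486
outer loop
vertex 0.547 0.645 3.579
vertex 0.875 0.534 4.166
vertex 1.157 1.27 3.752
endloop
endfacet
facet normal 0.689 -0.537 -0.486
outer loop
vertex 1.902 -0.266 3.442
vertex 2.183 0.47 3.028
vertex 2.394 0.054 3.786
endloop
endfacet
facet normal -0.043 -0.700 0.713
outer loop
vertex 1.902 -0.266 3.442
vertex 2.394 0.054 3.786
vertex 0.875 0.534 4.166
endloop
endfacet
facet normal -0.043 -0.699 0.713
outer loop
vertex 0.875 0.534 4.166
vertex 2.394 0.054 3.786
vertex 1.367 0.855 4.51
endloop
endfacet
facet normal -0.690 0.537 0.485
outer loop
vertex 0.875 0.534 4.166
vertex 1.367 0.855 4.51
vertex 1.157 1.27 3.752
endloop
endfacet
facet normal 0.689 -0.537 -0.487
outer loop
vertex 2.394 0.054 3.786
vertex 2.183 0.47 3.028
vertex 2.763 0.618 3.686
endloop
endfacet
facet normal 0.481 -0.162 0.862
outer loop
vertex 2.394 0.054 3.786
vertex 2.763 0.618 3.686
vertex 1.367 0.855 4.51
endloop
endfacet
facet normal 0.481 -0.164 0.861
outer loop
vertex 1.367 0.855 4.51
vertex 2.763 0.618 3.686
vertex 1.737 1.418 4.411
endloop
endfacet
facet normal -0.689 0.538 0.486
outer loop
vertex 1.367 0.855 4.51
vertex 1.737 1.418 4.411
vertex 1.157 1.27 3.752
endloop
endfacet

endsolid


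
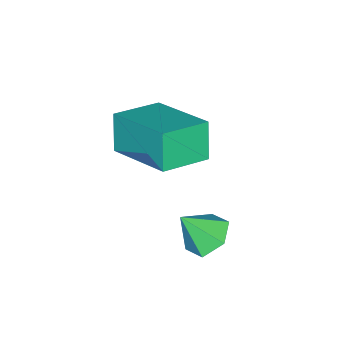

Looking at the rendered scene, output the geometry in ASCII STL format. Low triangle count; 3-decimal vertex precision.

solid 
facet normal -0.874 0.414 -0.253
outer loop
vertex -1.959 -2.722 0.085
vertex -1.372 -1.103 0.704
vertex -1.573 -2.495 -0.876
endloop
endfacet
facet normal -0.321 -0.885 -0.338
outer loop
vertex -0.428 -3.037 -0.544
vertex -1.959 -2.722 0.085
vertex -1.573 -2.495 -0.876
endloop
endfacet
facet normal -0.874 0.414 -0.253
outer loop
vertex -1.573 -2.495 -0.876
vertex -1.372 -1.103 0.704
vertex -0.986 -0.876 -0.257
endloop
endfacet
facet normal 0.364 0.214 -0.906
outer loop
vertex -0.986 -0.876 -0.257
vertex -0.428 -3.037 -0.544
vertex -1.573 -2.495 -0.876
endloop
endfacet
facet normal -0.364 -0.214 0.906
outer loop
vertex -1.959 -2.722 0.085
vertex -0.227 -1.645 1.036
vertex -1.372 -1.103 0.704
endloop
endfacet
facet normal -0.321 -0.885 -0.338
outer loop
vertex -0.814 -3.264 0.417
vertex -1.959 -2.722 0.085
vertex -0.428 -3.037 -0.544
endloop
endfacet
facet normal -0.364 -0.214 0.906
outer loop
vertex -0.814 -3.264 0.417
vertex -0.227 -1.645 1.036
vertex -1.959 -2.722 0.085
endloop
endfacet
facet normal 0.321 0.885 0.338
outer loop
vertex -1.372 -1.103 0.704
vertex -0.227 -1.645 1.036
vertex -0.986 -0.876 -0.257
endloop
endfacet
facet normal 0.364 0.214 -0.906
outer loop
vertex 0.159 -1.418 0.075
vertex -0.428 -3.037 -0.544
vertex -0.986 -0.876 -0.257
endloop
endfacet
facet normal 0.321 0.885 0.338
outer loop
vertex -0.986 -0.876 -0.257
vertex -0.227 -1.645 1.036
vertex 0.159 -1.418 0.075
endloop
endfacet
facet normal 0.874 -0.414 0.253
outer loop
vertex 0.159 -1.418 0.075
vertex -0.814 -3.264 0.417
vertex -0.428 -3.037 -0.544
endloop
endfacet
facet normal 0.874 -0.414 0.253
outer loop
vertex -0.227 -1.645 1.036
vertex -0.814 -3.264 0.417
vertex 0.159 -1.418 0.075
endloop
endfacet
facet normal -0.351 0.483 -0.802
outer loop
vertex 1.228 0.16 -1.275
vertex 0.653 -0.026 -1.135
vertex 0.87 0.509 -0.908
endloop
endfacet
facet normal 0.816 0.365 0.449
outer loop
vertex 1.228 0.16 -1.275
vertex 0.87 0.509 -0.908
vertex 1.007 -0.514 -0.325
endloop
endfacet
facet normal -0.351 0.483 -0.802
outer loop
vertex 0.87 0.509 -0.908
vertex 0.653 -0.026 -1.135
vertex 0.295 0.323 -0.768
endloop
endfacet
facet normal 0.049 0.499 0.865
outer loop
vertex 0.87 0.509 -0.908
vertex 0.295 0.323 -0.768
vertex 1.007 -0.514 -0.325
endloop
endfacet
facet normal -0.351 0.483 -0.802
outer loop
vertex 0.295 0.323 -0.768
vertex 0.653 -0.026 -1.135
vertex 0.078 -0.211 -0.995
endloop
endfacet
facet normal -0.602 -0.092 0.793
outer loop
vertex 0.295 0.323 -0.768
vertex 0.078 -0.211 -0.995
vertex 1.007 -0.514 -0.325
endloop
endfacet
facet normal -0.351 0.483 -0.802
outer loop
vertex 0.078 -0.211 -0.995
vertex 0.653 -0.026 -1.135
vertex 0.436 -0.56 -1.362
endloop
endfacet
facet normal -0.487 -0.819 0.304
outer loop
vertex 0.078 -0.211 -0.995
vertex 0.436 -0.56 -1.362
vertex 1.007 -0.514 -0.325
endloop
endfacet
facet normal -0.351 0.483 -0.802
outer loop
vertex 0.436 -0.56 -1.362
vertex 0.653 -0.026 -1.135
vertex 1.011 -0.375 -1.502
endloop
endfacet
facet normal 0.280 -0.954 -0.112
outer loop
vertex 0.436 -0.56 -1.362
vertex 1.011 -0.375 -1.502
vertex 1.007 -0.514 -0.325
endloop
endfacet
facet normal -0.351 0.483 -0.802
outer loop
vertex 1.011 -0.375 -1.502
vertex 0.653 -0.026 -1.135
vertex 1.228 0.16 -1.275
endloop
endfacet
facet normal 0.932 -0.361 -0.039
outer loop
vertex 1.011 -0.375 -1.502
vertex 1.228 0.16 -1.275
vertex 1.007 -0.514 -0.325
endloop
endfacet

endsolid


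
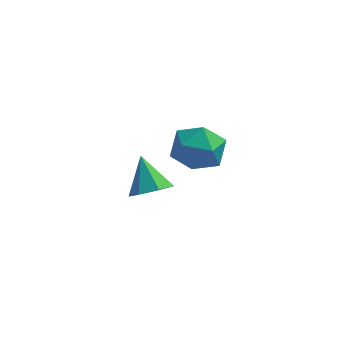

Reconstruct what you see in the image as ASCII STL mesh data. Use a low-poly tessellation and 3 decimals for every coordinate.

solid 
facet normal -0.539 0.836 0.105
outer loop
vertex 0.735 -0.328 0.7
vertex 0.538 -0.574 1.647
vertex 1.345 -0.026 1.431
endloop
endfacet
facet normal -0.016 0.929 -0.370
outer loop
vertex 0.735 -0.328 0.7
vertex 1.345 -0.026 1.431
vertex 1.725 -0.362 0.571
endloop
endfacet
facet normal -0.100 0.447 -0.889
outer loop
vertex 0.735 -0.328 0.7
vertex 1.725 -0.362 0.571
vertex 1.154 -1.118 0.255
endloop
endfacet
facet normal -0.676 0.055 -0.735
outer loop
vertex 0.735 -0.328 0.7
vertex 1.154 -1.118 0.255
vertex 0.42 -1.249 0.921
endloop
endfacet
facet normal -0.948 0.295 -0.120
outer loop
vertex 0.735 -0.328 0.7
vertex 0.42 -1.249 0.921
vertex 0.538 -0.574 1.647
endloop
endfacet
facet normal 0.605 0.795 -0.043
outer loop
vertex 1.725 -0.362 0.571
vertex 1.345 -0.026 1.431
vertex 2.14 -0.631 1.439
endloop
endfacet
facet normal -0.243 0.644 0.725
outer loop
vertex 1.345 -0.026 1.431
vertex 0.538 -0.574 1.647
vertex 1.406 -0.762 2.105
endloop
endfacet
facet normal -0.904 -0.230 0.361
outer loop
vertex 0.538 -0.574 1.647
vertex 0.42 -1.249 0.921
vertex 0.835 -1.518 1.789
endloop
endfacet
facet normal -0.464 -0.619 -0.634
outer loop
vertex 0.42 -1.249 0.921
vertex 1.154 -1.118 0.255
vertex 1.215 -1.854 0.929
endloop
endfacet
facet normal 0.469 0.015 -0.883
outer loop
vertex 1.154 -1.118 0.255
vertex 1.725 -0.362 0.571
vertex 2.022 -1.306 0.713
endloop
endfacet
facet normal 0.676 -0.055 0.735
outer loop
vertex 1.825 -1.552 1.66
vertex 2.14 -0.631 1.439
vertex 1.406 -0.762 2.105
endloop
endfacet
facet normal 0.100 -0.447 0.889
outer loop
vertex 1.825 -1.552 1.66
vertex 1.406 -0.762 2.105
vertex 0.835 -1.518 1.789
endloop
endfacet
facet normal 0.016 -0.929 0.370
outer loop
vertex 1.825 -1.552 1.66
vertex 0.835 -1.518 1.789
vertex 1.215 -1.854 0.929
endloop
endfacet
facet normal 0.539 -0.836 -0.105
outer loop
vertex 1.825 -1.552 1.66
vertex 1.215 -1.854 0.929
vertex 2.022 -1.306 0.713
endloop
endfacet
facet normal 0.948 -0.295 0.120
outer loop
vertex 1.825 -1.552 1.66
vertex 2.022 -1.306 0.713
vertex 2.14 -0.631 1.439
endloop
endfacet
facet normal 0.464 0.619 0.634
outer loop
vertex 1.406 -0.762 2.105
vertex 2.14 -0.631 1.439
vertex 1.345 -0.026 1.431
endloop
endfacet
facet normal -0.469 -0.015 0.883
outer loop
vertex 0.835 -1.518 1.789
vertex 1.406 -0.762 2.105
vertex 0.538 -0.574 1.647
endloop
endfacet
facet normal -0.605 -0.795 0.043
outer loop
vertex 1.215 -1.854 0.929
vertex 0.835 -1.518 1.789
vertex 0.42 -1.249 0.921
endloop
endfacet
facet normal 0.243 -0.644 -0.725
outer loop
vertex 2.022 -1.306 0.713
vertex 1.215 -1.854 0.929
vertex 1.154 -1.118 0.255
endloop
endfacet
facet normal 0.904 0.230 -0.361
outer loop
vertex 2.14 -0.631 1.439
vertex 2.022 -1.306 0.713
vertex 1.725 -0.362 0.571
endloop
endfacet
facet normal 0.364 -0.592 -0.719
outer loop
vertex -0.182 0.184 -2.296
vertex -0.504 0.679 -2.866
vertex 0.238 0.713 -2.519
endloop
endfacet
facet normal 0.479 -0.010 0.878
outer loop
vertex -0.182 0.184 -2.296
vertex 0.238 0.713 -2.519
vertex -1.036 1.541 -1.814
endloop
endfacet
facet normal 0.364 -0.590 -0.721
outer loop
vertex 0.238 0.713 -2.519
vertex -0.504 0.679 -2.866
vertex 0.099 1.217 -3.002
endloop
endfacet
facet normal 0.648 0.612 0.452
outer loop
vertex 0.238 0.713 -2.519
vertex 0.099 1.217 -3.002
vertex -1.036 1.541 -1.814
endloop
endfacet
facet normal 0.365 -0.591 -0.720
outer loop
vertex 0.099 1.217 -3.002
vertex -0.504 0.679 -2.866
vertex -0.494 1.315 -3.383
endloop
endfacet
facet normal 0.206 0.976 -0.069
outer loop
vertex 0.099 1.217 -3.002
vertex -0.494 1.315 -3.383
vertex -1.036 1.541 -1.814
endloop
endfacet
facet normal 0.364 -0.591 -0.720
outer loop
vertex -0.494 1.315 -3.383
vertex -0.504 0.679 -2.866
vertex -1.095 0.934 -3.374
endloop
endfacet
facet normal -0.515 0.805 -0.294
outer loop
vertex -0.494 1.315 -3.383
vertex -1.095 0.934 -3.374
vertex -1.036 1.541 -1.814
endloop
endfacet
facet normal 0.364 -0.591 -0.720
outer loop
vertex -1.095 0.934 -3.374
vertex -0.504 0.679 -2.866
vertex -1.251 0.361 -2.982
endloop
endfacet
facet normal -0.972 0.229 -0.052
outer loop
vertex -1.095 0.934 -3.374
vertex -1.251 0.361 -2.982
vertex -1.036 1.541 -1.814
endloop
endfacet
facet normal 0.363 -0.591 -0.720
outer loop
vertex -1.251 0.361 -2.982
vertex -0.504 0.679 -2.866
vertex -0.845 0.027 -2.503
endloop
endfacet
facet normal -0.821 -0.319 0.473
outer loop
vertex -1.251 0.361 -2.982
vertex -0.845 0.027 -2.503
vertex -1.036 1.541 -1.814
endloop
endfacet
facet normal 0.365 -0.591 -0.719
outer loop
vertex -0.845 0.027 -2.503
vertex -0.504 0.679 -2.866
vertex -0.182 0.184 -2.296
endloop
endfacet
facet normal -0.176 -0.426 0.887
outer loop
vertex -0.845 0.027 -2.503
vertex -0.182 0.184 -2.296
vertex -1.036 1.541 -1.814
endloop
endfacet

endsolid


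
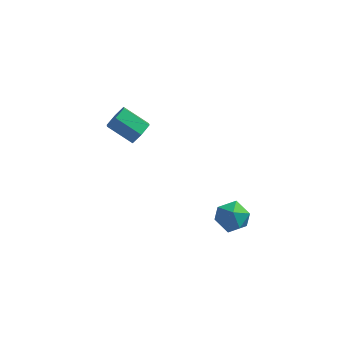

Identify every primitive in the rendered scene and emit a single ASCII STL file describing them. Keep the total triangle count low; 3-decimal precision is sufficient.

solid 
facet normal 0.838 -0.183 -0.514
outer loop
vertex -0.783 3.418 -1.517
vertex -1.112 3.334 -2.024
vertex -0.904 3.89 -1.883
endloop
endfacet
facet normal 0.508 0.605 0.613
outer loop
vertex -0.783 3.418 -1.517
vertex -0.904 3.89 -1.883
vertex -1.839 3.649 -0.87
endloop
endfacet
facet normal 0.508 0.605 0.613
outer loop
vertex -1.839 3.649 -0.87
vertex -0.904 3.89 -1.883
vertex -1.96 4.122 -1.236
endloop
endfacet
facet normal -0.838 0.184 0.514
outer loop
vertex -1.839 3.649 -0.87
vertex -1.96 4.122 -1.236
vertex -2.168 3.566 -1.376
endloop
endfacet
facet normal 0.838 -0.183 -0.514
outer loop
vertex -0.904 3.89 -1.883
vertex -1.112 3.334 -2.024
vertex -1.233 3.807 -2.39
endloop
endfacet
facet normal 0.083 0.973 -0.213
outer loop
vertex -0.904 3.89 -1.883
vertex -1.233 3.807 -2.39
vertex -1.96 4.122 -1.236
endloop
endfacet
facet normal 0.082 0.973 -0.214
outer loop
vertex -1.96 4.122 -1.236
vertex -1.233 3.807 -2.39
vertex -2.289 4.038 -1.743
endloop
endfacet
facet normal -0.838 0.184 0.513
outer loop
vertex -1.96 4.122 -1.236
vertex -2.289 4.038 -1.743
vertex -2.168 3.566 -1.376
endloop
endfacet
facet normal 0.838 -0.184 -0.514
outer loop
vertex -1.233 3.807 -2.39
vertex -1.112 3.334 -2.024
vertex -1.441 3.251 -2.53
endloop
endfacet
facet normal -0.426 0.368 -0.827
outer loop
vertex -1.233 3.807 -2.39
vertex -1.441 3.251 -2.53
vertex -2.289 4.038 -1.743
endloop
endfacet
facet normal -0.426 0.368 -0.827
outer loop
vertex -2.289 4.038 -1.743
vertex -1.441 3.251 -2.53
vertex -2.497 3.482 -1.883
endloop
endfacet
facet normal -0.838 0.184 0.513
outer loop
vertex -2.289 4.038 -1.743
vertex -2.497 3.482 -1.883
vertex -2.168 3.566 -1.376
endloop
endfacet
facet normal 0.838 -0.184 -0.514
outer loop
vertex -1.441 3.251 -2.53
vertex -1.112 3.334 -2.024
vertex -1.32 2.778 -2.164
endloop
endfacet
facet normal -0.508 -0.605 -0.613
outer loop
vertex -1.441 3.251 -2.53
vertex -1.32 2.778 -2.164
vertex -2.497 3.482 -1.883
endloop
endfacet
facet normal -0.508 -0.605 -0.613
outer loop
vertex -2.497 3.482 -1.883
vertex -1.32 2.778 -2.164
vertex -2.376 3.01 -1.517
endloop
endfacet
facet normal -0.838 0.183 0.514
outer loop
vertex -2.497 3.482 -1.883
vertex -2.376 3.01 -1.517
vertex -2.168 3.566 -1.376
endloop
endfacet
facet normal 0.838 -0.184 -0.513
outer loop
vertex -1.32 2.778 -2.164
vertex -1.112 3.334 -2.024
vertex -0.991 2.862 -1.657
endloop
endfacet
facet normal -0.082 -0.973 0.215
outer loop
vertex -1.32 2.778 -2.164
vertex -0.991 2.862 -1.657
vertex -2.376 3.01 -1.517
endloop
endfacet
facet normal -0.083 -0.974 0.213
outer loop
vertex -2.376 3.01 -1.517
vertex -0.991 2.862 -1.657
vertex -2.047 3.093 -1.01
endloop
endfacet
facet normal -0.838 0.183 0.514
outer loop
vertex -2.376 3.01 -1.517
vertex -2.047 3.093 -1.01
vertex -2.168 3.566 -1.376
endloop
endfacet
facet normal 0.838 -0.184 -0.513
outer loop
vertex -0.991 2.862 -1.657
vertex -1.112 3.334 -2.024
vertex -0.783 3.418 -1.517
endloop
endfacet
facet normal 0.426 -0.368 0.827
outer loop
vertex -0.991 2.862 -1.657
vertex -0.783 3.418 -1.517
vertex -2.047 3.093 -1.01
endloop
endfacet
facet normal 0.426 -0.368 0.827
outer loop
vertex -2.047 3.093 -1.01
vertex -0.783 3.418 -1.517
vertex -1.839 3.649 -0.87
endloop
endfacet
facet normal -0.838 0.184 0.514
outer loop
vertex -2.047 3.093 -1.01
vertex -1.839 3.649 -0.87
vertex -2.168 3.566 -1.376
endloop
endfacet
facet normal -0.501 0.612 0.612
outer loop
vertex 2.817 -0.246 -2.277
vertex 2.64 -0.826 -1.842
vertex 3.267 -0.441 -1.714
endloop
endfacet
facet normal 0.042 0.954 0.297
outer loop
vertex 2.817 -0.246 -2.277
vertex 3.267 -0.441 -1.714
vertex 3.557 -0.248 -2.375
endloop
endfacet
facet normal -0.052 0.911 -0.408
outer loop
vertex 2.817 -0.246 -2.277
vertex 3.557 -0.248 -2.375
vertex 3.109 -0.513 -2.91
endloop
endfacet
facet normal -0.650 0.545 -0.530
outer loop
vertex 2.817 -0.246 -2.277
vertex 3.109 -0.513 -2.91
vertex 2.542 -0.87 -2.581
endloop
endfacet
facet normal -0.928 0.359 0.102
outer loop
vertex 2.817 -0.246 -2.277
vertex 2.542 -0.87 -2.581
vertex 2.64 -0.826 -1.842
endloop
endfacet
facet normal 0.645 0.609 0.461
outer loop
vertex 3.557 -0.248 -2.375
vertex 3.267 -0.441 -1.714
vertex 3.838 -0.83 -1.999
endloop
endfacet
facet normal -0.233 0.056 0.971
outer loop
vertex 3.267 -0.441 -1.714
vertex 2.64 -0.826 -1.842
vertex 3.271 -1.187 -1.67
endloop
endfacet
facet normal -0.924 -0.353 0.144
outer loop
vertex 2.64 -0.826 -1.842
vertex 2.542 -0.87 -2.581
vertex 2.823 -1.452 -2.205
endloop
endfacet
facet normal -0.475 -0.054 -0.878
outer loop
vertex 2.542 -0.87 -2.581
vertex 3.109 -0.513 -2.91
vertex 3.113 -1.259 -2.866
endloop
endfacet
facet normal 0.494 0.540 -0.681
outer loop
vertex 3.109 -0.513 -2.91
vertex 3.557 -0.248 -2.375
vertex 3.74 -0.874 -2.738
endloop
endfacet
facet normal 0.650 -0.545 0.530
outer loop
vertex 3.563 -1.454 -2.303
vertex 3.838 -0.83 -1.999
vertex 3.271 -1.187 -1.67
endloop
endfacet
facet normal 0.052 -0.911 0.408
outer loop
vertex 3.563 -1.454 -2.303
vertex 3.271 -1.187 -1.67
vertex 2.823 -1.452 -2.205
endloop
endfacet
facet normal -0.042 -0.954 -0.297
outer loop
vertex 3.563 -1.454 -2.303
vertex 2.823 -1.452 -2.205
vertex 3.113 -1.259 -2.866
endloop
endfacet
facet normal 0.501 -0.612 -0.612
outer loop
vertex 3.563 -1.454 -2.303
vertex 3.113 -1.259 -2.866
vertex 3.74 -0.874 -2.738
endloop
endfacet
facet normal 0.928 -0.359 -0.102
outer loop
vertex 3.563 -1.454 -2.303
vertex 3.74 -0.874 -2.738
vertex 3.838 -0.83 -1.999
endloop
endfacet
facet normal 0.475 0.054 0.878
outer loop
vertex 3.271 -1.187 -1.67
vertex 3.838 -0.83 -1.999
vertex 3.267 -0.441 -1.714
endloop
endfacet
facet normal -0.494 -0.540 0.681
outer loop
vertex 2.823 -1.452 -2.205
vertex 3.271 -1.187 -1.67
vertex 2.64 -0.826 -1.842
endloop
endfacet
facet normal -0.645 -0.609 -0.461
outer loop
vertex 3.113 -1.259 -2.866
vertex 2.823 -1.452 -2.205
vertex 2.542 -0.87 -2.581
endloop
endfacet
facet normal 0.233 -0.056 -0.971
outer loop
vertex 3.74 -0.874 -2.738
vertex 3.113 -1.259 -2.866
vertex 3.109 -0.513 -2.91
endloop
endfacet
facet normal 0.924 0.353 -0.144
outer loop
vertex 3.838 -0.83 -1.999
vertex 3.74 -0.874 -2.738
vertex 3.557 -0.248 -2.375
endloop
endfacet

endsolid


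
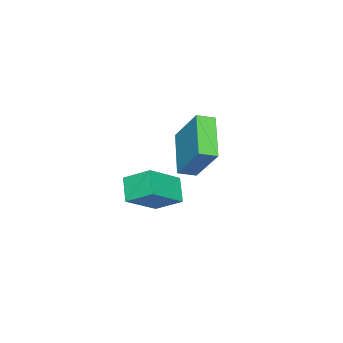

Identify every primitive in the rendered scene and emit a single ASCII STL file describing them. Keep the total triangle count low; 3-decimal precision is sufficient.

solid 
facet normal -0.797 0.263 -0.544
outer loop
vertex -2.747 -0.625 -0.583
vertex -1.979 -0.055 -1.434
vertex -2.651 -1.841 -1.311
endloop
endfacet
facet normal -0.600 -0.445 0.664
outer loop
vertex -1.121 -2.345 -0.266
vertex -2.747 -0.625 -0.583
vertex -2.651 -1.841 -1.311
endloop
endfacet
facet normal -0.797 0.262 -0.544
outer loop
vertex -2.651 -1.841 -1.311
vertex -1.979 -0.055 -1.434
vertex -1.883 -1.271 -2.161
endloop
endfacet
facet normal 0.068 -0.856 -0.513
outer loop
vertex -1.883 -1.271 -2.161
vertex -1.121 -2.345 -0.266
vertex -2.651 -1.841 -1.311
endloop
endfacet
facet normal -0.068 0.856 0.512
outer loop
vertex -2.747 -0.625 -0.583
vertex -0.449 -0.559 -0.389
vertex -1.979 -0.055 -1.434
endloop
endfacet
facet normal -0.600 -0.445 0.665
outer loop
vertex -1.217 -1.129 0.461
vertex -2.747 -0.625 -0.583
vertex -1.121 -2.345 -0.266
endloop
endfacet
facet normal -0.068 0.856 0.513
outer loop
vertex -1.217 -1.129 0.461
vertex -0.449 -0.559 -0.389
vertex -2.747 -0.625 -0.583
endloop
endfacet
facet normal 0.600 0.445 -0.665
outer loop
vertex -1.979 -0.055 -1.434
vertex -0.449 -0.559 -0.389
vertex -1.883 -1.271 -2.161
endloop
endfacet
facet normal 0.068 -0.856 -0.512
outer loop
vertex -0.353 -1.775 -1.117
vertex -1.121 -2.345 -0.266
vertex -1.883 -1.271 -2.161
endloop
endfacet
facet normal 0.600 0.445 -0.665
outer loop
vertex -1.883 -1.271 -2.161
vertex -0.449 -0.559 -0.389
vertex -0.353 -1.775 -1.117
endloop
endfacet
facet normal 0.797 -0.262 0.544
outer loop
vertex -0.353 -1.775 -1.117
vertex -1.217 -1.129 0.461
vertex -1.121 -2.345 -0.266
endloop
endfacet
facet normal 0.797 -0.263 0.544
outer loop
vertex -0.449 -0.559 -0.389
vertex -1.217 -1.129 0.461
vertex -0.353 -1.775 -1.117
endloop
endfacet
facet normal -0.699 -0.444 0.561
outer loop
vertex -0.594 1.336 4.475
vertex -1.137 1.887 4.235
vertex -1.13 0.088 2.821
endloop
endfacet
facet normal 0.670 -0.680 0.296
outer loop
vertex 0.357 1.033 1.625
vertex -0.594 1.336 4.475
vertex -1.13 0.088 2.821
endloop
endfacet
facet normal -0.699 -0.444 0.561
outer loop
vertex -1.13 0.088 2.821
vertex -1.137 1.887 4.235
vertex -1.673 0.639 2.581
endloop
endfacet
facet normal -0.251 -0.583 -0.773
outer loop
vertex -1.673 0.639 2.581
vertex 0.357 1.033 1.625
vertex -1.13 0.088 2.821
endloop
endfacet
facet normal 0.251 0.583 0.773
outer loop
vertex -0.594 1.336 4.475
vertex 0.35 2.832 3.039
vertex -1.137 1.887 4.235
endloop
endfacet
facet normal 0.670 -0.680 0.296
outer loop
vertex 0.893 2.281 3.279
vertex -0.594 1.336 4.475
vertex 0.357 1.033 1.625
endloop
endfacet
facet normal 0.251 0.583 0.773
outer loop
vertex 0.893 2.281 3.279
vertex 0.35 2.832 3.039
vertex -0.594 1.336 4.475
endloop
endfacet
facet normal -0.670 0.680 -0.296
outer loop
vertex -1.137 1.887 4.235
vertex 0.35 2.832 3.039
vertex -1.673 0.639 2.581
endloop
endfacet
facet normal -0.251 -0.583 -0.773
outer loop
vertex -0.186 1.584 1.385
vertex 0.357 1.033 1.625
vertex -1.673 0.639 2.581
endloop
endfacet
facet normal -0.670 0.680 -0.296
outer loop
vertex -1.673 0.639 2.581
vertex 0.35 2.832 3.039
vertex -0.186 1.584 1.385
endloop
endfacet
facet normal 0.699 0.444 -0.561
outer loop
vertex -0.186 1.584 1.385
vertex 0.893 2.281 3.279
vertex 0.357 1.033 1.625
endloop
endfacet
facet normal 0.699 0.444 -0.561
outer loop
vertex 0.35 2.832 3.039
vertex 0.893 2.281 3.279
vertex -0.186 1.584 1.385
endloop
endfacet

endsolid


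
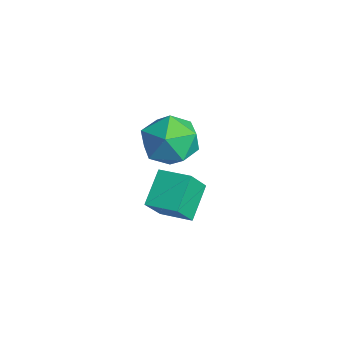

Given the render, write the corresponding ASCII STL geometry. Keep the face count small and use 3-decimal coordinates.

solid 
facet normal -0.856 0.515 -0.051
outer loop
vertex 2.064 1.945 0.35
vertex 1.695 1.431 1.355
vertex 2.305 2.45 1.398
endloop
endfacet
facet normal -0.322 0.880 -0.350
outer loop
vertex 2.064 1.945 0.35
vertex 2.305 2.45 1.398
vertex 3.136 2.416 0.549
endloop
endfacet
facet normal -0.049 0.481 -0.875
outer loop
vertex 2.064 1.945 0.35
vertex 3.136 2.416 0.549
vertex 3.04 1.376 -0.017
endloop
endfacet
facet normal -0.415 -0.130 -0.901
outer loop
vertex 2.064 1.945 0.35
vertex 3.04 1.376 -0.017
vertex 2.15 0.767 0.481
endloop
endfacet
facet normal -0.913 -0.110 -0.392
outer loop
vertex 2.064 1.945 0.35
vertex 2.15 0.767 0.481
vertex 1.695 1.431 1.355
endloop
endfacet
facet normal 0.186 0.972 0.143
outer loop
vertex 3.136 2.416 0.549
vertex 2.305 2.45 1.398
vertex 3.43 2.193 1.679
endloop
endfacet
facet normal -0.679 0.380 0.628
outer loop
vertex 2.305 2.45 1.398
vertex 1.695 1.431 1.355
vertex 2.54 1.584 2.177
endloop
endfacet
facet normal -0.773 -0.630 0.077
outer loop
vertex 1.695 1.431 1.355
vertex 2.15 0.767 0.481
vertex 2.444 0.544 1.611
endloop
endfacet
facet normal 0.035 -0.663 -0.748
outer loop
vertex 2.15 0.767 0.481
vertex 3.04 1.376 -0.017
vertex 3.275 0.51 0.762
endloop
endfacet
facet normal 0.628 0.326 -0.706
outer loop
vertex 3.04 1.376 -0.017
vertex 3.136 2.416 0.549
vertex 3.885 1.529 0.805
endloop
endfacet
facet normal 0.415 0.130 0.901
outer loop
vertex 3.516 1.015 1.81
vertex 3.43 2.193 1.679
vertex 2.54 1.584 2.177
endloop
endfacet
facet normal 0.049 -0.481 0.875
outer loop
vertex 3.516 1.015 1.81
vertex 2.54 1.584 2.177
vertex 2.444 0.544 1.611
endloop
endfacet
facet normal 0.322 -0.880 0.350
outer loop
vertex 3.516 1.015 1.81
vertex 2.444 0.544 1.611
vertex 3.275 0.51 0.762
endloop
endfacet
facet normal 0.856 -0.515 0.051
outer loop
vertex 3.516 1.015 1.81
vertex 3.275 0.51 0.762
vertex 3.885 1.529 0.805
endloop
endfacet
facet normal 0.913 0.110 0.392
outer loop
vertex 3.516 1.015 1.81
vertex 3.885 1.529 0.805
vertex 3.43 2.193 1.679
endloop
endfacet
facet normal -0.035 0.663 0.748
outer loop
vertex 2.54 1.584 2.177
vertex 3.43 2.193 1.679
vertex 2.305 2.45 1.398
endloop
endfacet
facet normal -0.628 -0.326 0.706
outer loop
vertex 2.444 0.544 1.611
vertex 2.54 1.584 2.177
vertex 1.695 1.431 1.355
endloop
endfacet
facet normal -0.186 -0.972 -0.143
outer loop
vertex 3.275 0.51 0.762
vertex 2.444 0.544 1.611
vertex 2.15 0.767 0.481
endloop
endfacet
facet normal 0.679 -0.380 -0.628
outer loop
vertex 3.885 1.529 0.805
vertex 3.275 0.51 0.762
vertex 3.04 1.376 -0.017
endloop
endfacet
facet normal 0.773 0.630 -0.077
outer loop
vertex 3.43 2.193 1.679
vertex 3.885 1.529 0.805
vertex 3.136 2.416 0.549
endloop
endfacet
facet normal -0.760 -0.637 -0.133
outer loop
vertex 2.404 0.66 -2.546
vertex 1.486 1.561 -1.612
vertex 1.97 1.419 -3.703
endloop
endfacet
facet normal 0.577 -0.567 -0.588
outer loop
vertex 2.974 2.259 -3.528
vertex 2.404 0.66 -2.546
vertex 1.97 1.419 -3.703
endloop
endfacet
facet normal -0.760 -0.636 -0.133
outer loop
vertex 1.97 1.419 -3.703
vertex 1.486 1.561 -1.612
vertex 1.053 2.32 -2.769
endloop
endfacet
facet normal -0.299 0.523 -0.798
outer loop
vertex 1.053 2.32 -2.769
vertex 2.974 2.259 -3.528
vertex 1.97 1.419 -3.703
endloop
endfacet
facet normal 0.299 -0.523 0.798
outer loop
vertex 2.404 0.66 -2.546
vertex 2.49 2.401 -1.437
vertex 1.486 1.561 -1.612
endloop
endfacet
facet normal 0.577 -0.567 -0.588
outer loop
vertex 3.407 1.5 -2.371
vertex 2.404 0.66 -2.546
vertex 2.974 2.259 -3.528
endloop
endfacet
facet normal 0.299 -0.523 0.798
outer loop
vertex 3.407 1.5 -2.371
vertex 2.49 2.401 -1.437
vertex 2.404 0.66 -2.546
endloop
endfacet
facet normal -0.577 0.567 0.588
outer loop
vertex 1.486 1.561 -1.612
vertex 2.49 2.401 -1.437
vertex 1.053 2.32 -2.769
endloop
endfacet
facet normal -0.299 0.523 -0.798
outer loop
vertex 2.056 3.16 -2.594
vertex 2.974 2.259 -3.528
vertex 1.053 2.32 -2.769
endloop
endfacet
facet normal -0.577 0.567 0.588
outer loop
vertex 1.053 2.32 -2.769
vertex 2.49 2.401 -1.437
vertex 2.056 3.16 -2.594
endloop
endfacet
facet normal 0.760 0.636 0.133
outer loop
vertex 2.056 3.16 -2.594
vertex 3.407 1.5 -2.371
vertex 2.974 2.259 -3.528
endloop
endfacet
facet normal 0.760 0.636 0.132
outer loop
vertex 2.49 2.401 -1.437
vertex 3.407 1.5 -2.371
vertex 2.056 3.16 -2.594
endloop
endfacet

endsolid


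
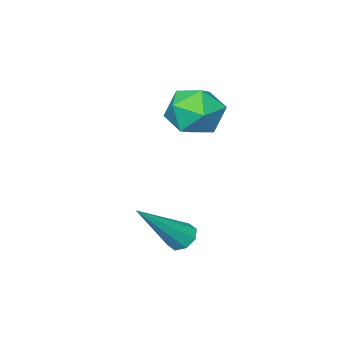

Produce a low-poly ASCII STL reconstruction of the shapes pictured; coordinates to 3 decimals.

solid 
facet normal -0.102 0.779 0.619
outer loop
vertex -1.517 2.355 1.466
vertex -0.942 1.878 2.16
vertex -0.506 2.486 1.467
endloop
endfacet
facet normal -0.128 0.990 -0.061
outer loop
vertex -1.517 2.355 1.466
vertex -0.506 2.486 1.467
vertex -1.004 2.367 0.585
endloop
endfacet
facet normal -0.666 0.643 -0.379
outer loop
vertex -1.517 2.355 1.466
vertex -1.004 2.367 0.585
vertex -1.747 1.685 0.733
endloop
endfacet
facet normal -0.970 0.218 0.105
outer loop
vertex -1.517 2.355 1.466
vertex -1.747 1.685 0.733
vertex -1.709 1.383 1.706
endloop
endfacet
facet normal -0.622 0.301 0.723
outer loop
vertex -1.517 2.355 1.466
vertex -1.709 1.383 1.706
vertex -0.942 1.878 2.16
endloop
endfacet
facet normal 0.480 0.792 -0.378
outer loop
vertex -1.004 2.367 0.585
vertex -0.506 2.486 1.467
vertex -0.111 1.897 0.734
endloop
endfacet
facet normal 0.524 0.449 0.724
outer loop
vertex -0.506 2.486 1.467
vertex -0.942 1.878 2.16
vertex -0.073 1.595 1.707
endloop
endfacet
facet normal -0.319 -0.323 0.891
outer loop
vertex -0.942 1.878 2.16
vertex -1.709 1.383 1.706
vertex -0.816 0.913 1.855
endloop
endfacet
facet normal -0.882 -0.458 -0.108
outer loop
vertex -1.709 1.383 1.706
vertex -1.747 1.685 0.733
vertex -1.314 0.794 0.973
endloop
endfacet
facet normal -0.390 0.231 -0.892
outer loop
vertex -1.747 1.685 0.733
vertex -1.004 2.367 0.585
vertex -0.878 1.402 0.28
endloop
endfacet
facet normal 0.970 -0.218 -0.105
outer loop
vertex -0.303 0.925 0.974
vertex -0.111 1.897 0.734
vertex -0.073 1.595 1.707
endloop
endfacet
facet normal 0.666 -0.643 0.379
outer loop
vertex -0.303 0.925 0.974
vertex -0.073 1.595 1.707
vertex -0.816 0.913 1.855
endloop
endfacet
facet normal 0.128 -0.990 0.061
outer loop
vertex -0.303 0.925 0.974
vertex -0.816 0.913 1.855
vertex -1.314 0.794 0.973
endloop
endfacet
facet normal 0.102 -0.779 -0.619
outer loop
vertex -0.303 0.925 0.974
vertex -1.314 0.794 0.973
vertex -0.878 1.402 0.28
endloop
endfacet
facet normal 0.622 -0.301 -0.723
outer loop
vertex -0.303 0.925 0.974
vertex -0.878 1.402 0.28
vertex -0.111 1.897 0.734
endloop
endfacet
facet normal 0.882 0.458 0.108
outer loop
vertex -0.073 1.595 1.707
vertex -0.111 1.897 0.734
vertex -0.506 2.486 1.467
endloop
endfacet
facet normal 0.390 -0.231 0.892
outer loop
vertex -0.816 0.913 1.855
vertex -0.073 1.595 1.707
vertex -0.942 1.878 2.16
endloop
endfacet
facet normal -0.480 -0.792 0.378
outer loop
vertex -1.314 0.794 0.973
vertex -0.816 0.913 1.855
vertex -1.709 1.383 1.706
endloop
endfacet
facet normal -0.524 -0.449 -0.724
outer loop
vertex -0.878 1.402 0.28
vertex -1.314 0.794 0.973
vertex -1.747 1.685 0.733
endloop
endfacet
facet normal 0.319 0.323 -0.891
outer loop
vertex -0.111 1.897 0.734
vertex -0.878 1.402 0.28
vertex -1.004 2.367 0.585
endloop
endfacet
facet normal -0.697 0.091 -0.711
outer loop
vertex 1.939 4.01 -2.594
vertex 1.563 3.89 -2.241
vertex 1.791 4.339 -2.407
endloop
endfacet
facet normal 0.756 0.546 -0.362
outer loop
vertex 1.939 4.01 -2.594
vertex 1.791 4.339 -2.407
vertex 3.077 3.69 -0.699
endloop
endfacet
facet normal -0.698 0.092 -0.710
outer loop
vertex 1.791 4.339 -2.407
vertex 1.563 3.89 -2.241
vertex 1.51 4.404 -2.122
endloop
endfacet
facet normal 0.328 0.938 0.109
outer loop
vertex 1.791 4.339 -2.407
vertex 1.51 4.404 -2.122
vertex 3.077 3.69 -0.699
endloop
endfacet
facet normal -0.698 0.092 -0.710
outer loop
vertex 1.51 4.404 -2.122
vertex 1.563 3.89 -2.241
vertex 1.26 4.169 -1.907
endloop
endfacet
facet normal -0.201 0.769 0.607
outer loop
vertex 1.51 4.404 -2.122
vertex 1.26 4.169 -1.907
vertex 3.077 3.69 -0.699
endloop
endfacet
facet normal -0.698 0.092 -0.710
outer loop
vertex 1.26 4.169 -1.907
vertex 1.563 3.89 -2.241
vertex 1.187 3.77 -1.887
endloop
endfacet
facet normal -0.523 0.138 0.841
outer loop
vertex 1.26 4.169 -1.907
vertex 1.187 3.77 -1.887
vertex 3.077 3.69 -0.699
endloop
endfacet
facet normal -0.698 0.092 -0.710
outer loop
vertex 1.187 3.77 -1.887
vertex 1.563 3.89 -2.241
vertex 1.334 3.442 -2.074
endloop
endfacet
facet normal -0.449 -0.586 0.675
outer loop
vertex 1.187 3.77 -1.887
vertex 1.334 3.442 -2.074
vertex 3.077 3.69 -0.699
endloop
endfacet
facet normal -0.698 0.092 -0.710
outer loop
vertex 1.334 3.442 -2.074
vertex 1.563 3.89 -2.241
vertex 1.615 3.376 -2.359
endloop
endfacet
facet normal -0.022 -0.979 0.205
outer loop
vertex 1.334 3.442 -2.074
vertex 1.615 3.376 -2.359
vertex 3.077 3.69 -0.699
endloop
endfacet
facet normal -0.697 0.093 -0.711
outer loop
vertex 1.615 3.376 -2.359
vertex 1.563 3.89 -2.241
vertex 1.866 3.612 -2.574
endloop
endfacet
facet normal 0.508 -0.809 -0.295
outer loop
vertex 1.615 3.376 -2.359
vertex 1.866 3.612 -2.574
vertex 3.077 3.69 -0.699
endloop
endfacet
facet normal -0.697 0.092 -0.711
outer loop
vertex 1.866 3.612 -2.574
vertex 1.563 3.89 -2.241
vertex 1.939 4.01 -2.594
endloop
endfacet
facet normal 0.830 -0.179 -0.529
outer loop
vertex 1.866 3.612 -2.574
vertex 1.939 4.01 -2.594
vertex 3.077 3.69 -0.699
endloop
endfacet

endsolid


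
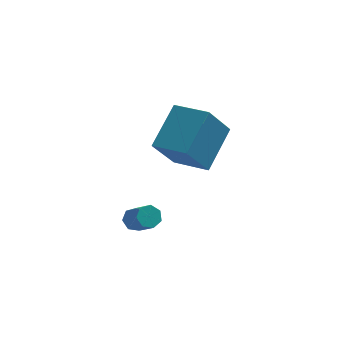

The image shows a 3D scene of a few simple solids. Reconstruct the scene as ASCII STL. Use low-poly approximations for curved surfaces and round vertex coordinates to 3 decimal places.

solid 
facet normal -0.457 -0.364 0.812
outer loop
vertex -0.783 2.436 5.14
vertex -1.978 3.391 4.896
vertex -1.682 1.019 3.998
endloop
endfacet
facet normal 0.772 -0.616 0.157
outer loop
vertex -0.842 1.689 2.504
vertex -0.783 2.436 5.14
vertex -1.682 1.019 3.998
endloop
endfacet
facet normal -0.456 -0.364 0.812
outer loop
vertex -1.682 1.019 3.998
vertex -1.978 3.391 4.896
vertex -2.878 1.974 3.754
endloop
endfacet
facet normal -0.443 -0.698 -0.562
outer loop
vertex -2.878 1.974 3.754
vertex -0.842 1.689 2.504
vertex -1.682 1.019 3.998
endloop
endfacet
facet normal 0.443 0.698 0.562
outer loop
vertex -0.783 2.436 5.14
vertex -1.138 4.061 3.402
vertex -1.978 3.391 4.896
endloop
endfacet
facet normal 0.771 -0.617 0.158
outer loop
vertex 0.058 3.106 3.646
vertex -0.783 2.436 5.14
vertex -0.842 1.689 2.504
endloop
endfacet
facet normal 0.443 0.698 0.562
outer loop
vertex 0.058 3.106 3.646
vertex -1.138 4.061 3.402
vertex -0.783 2.436 5.14
endloop
endfacet
facet normal -0.771 0.617 -0.157
outer loop
vertex -1.978 3.391 4.896
vertex -1.138 4.061 3.402
vertex -2.878 1.974 3.754
endloop
endfacet
facet normal -0.443 -0.698 -0.562
outer loop
vertex -2.037 2.644 2.26
vertex -0.842 1.689 2.504
vertex -2.878 1.974 3.754
endloop
endfacet
facet normal -0.771 0.617 -0.158
outer loop
vertex -2.878 1.974 3.754
vertex -1.138 4.061 3.402
vertex -2.037 2.644 2.26
endloop
endfacet
facet normal 0.457 0.364 -0.812
outer loop
vertex -2.037 2.644 2.26
vertex 0.058 3.106 3.646
vertex -0.842 1.689 2.504
endloop
endfacet
facet normal 0.457 0.364 -0.812
outer loop
vertex -1.138 4.061 3.402
vertex 0.058 3.106 3.646
vertex -2.037 2.644 2.26
endloop
endfacet
facet normal -0.384 0.643 -0.663
outer loop
vertex -3.084 2.529 -0.555
vertex -3.503 2.225 -0.607
vertex -3.425 2.616 -0.273
endloop
endfacet
facet normal 0.530 0.741 0.412
outer loop
vertex -3.084 2.529 -0.555
vertex -3.425 2.616 -0.273
vertex -2.599 1.719 0.279
endloop
endfacet
facet normal 0.529 0.741 0.413
outer loop
vertex -2.599 1.719 0.279
vertex -3.425 2.616 -0.273
vertex -2.94 1.805 0.561
endloop
endfacet
facet normal 0.385 -0.643 0.662
outer loop
vertex -2.599 1.719 0.279
vertex -2.94 1.805 0.561
vertex -3.017 1.415 0.227
endloop
endfacet
facet normal -0.386 0.642 -0.662
outer loop
vertex -3.425 2.616 -0.273
vertex -3.503 2.225 -0.607
vertex -3.824 2.408 -0.242
endloop
endfacet
facet normal -0.261 0.612 0.747
outer loop
vertex -3.425 2.616 -0.273
vertex -3.824 2.408 -0.242
vertex -2.94 1.805 0.561
endloop
endfacet
facet normal -0.260 0.613 0.746
outer loop
vertex -2.94 1.805 0.561
vertex -3.824 2.408 -0.242
vertex -3.339 1.598 0.592
endloop
endfacet
facet normal 0.385 -0.643 0.662
outer loop
vertex -2.94 1.805 0.561
vertex -3.339 1.598 0.592
vertex -3.017 1.415 0.227
endloop
endfacet
facet normal -0.385 0.644 -0.661
outer loop
vertex -3.824 2.408 -0.242
vertex -3.503 2.225 -0.607
vertex -3.982 2.063 -0.486
endloop
endfacet
facet normal -0.854 0.024 0.520
outer loop
vertex -3.824 2.408 -0.242
vertex -3.982 2.063 -0.486
vertex -3.339 1.598 0.592
endloop
endfacet
facet normal -0.854 0.024 0.520
outer loop
vertex -3.339 1.598 0.592
vertex -3.982 2.063 -0.486
vertex -3.497 1.252 0.348
endloop
endfacet
facet normal 0.385 -0.643 0.662
outer loop
vertex -3.339 1.598 0.592
vertex -3.497 1.252 0.348
vertex -3.017 1.415 0.227
endloop
endfacet
facet normal -0.385 0.643 -0.662
outer loop
vertex -3.982 2.063 -0.486
vertex -3.503 2.225 -0.607
vertex -3.778 1.84 -0.821
endloop
endfacet
facet normal -0.805 -0.585 -0.101
outer loop
vertex -3.982 2.063 -0.486
vertex -3.778 1.84 -0.821
vertex -3.497 1.252 0.348
endloop
endfacet
facet normal -0.805 -0.585 -0.101
outer loop
vertex -3.497 1.252 0.348
vertex -3.778 1.84 -0.821
vertex -3.293 1.029 0.013
endloop
endfacet
facet normal 0.385 -0.643 0.662
outer loop
vertex -3.497 1.252 0.348
vertex -3.293 1.029 0.013
vertex -3.017 1.415 0.227
endloop
endfacet
facet normal -0.385 0.643 -0.662
outer loop
vertex -3.778 1.84 -0.821
vertex -3.503 2.225 -0.607
vertex -3.367 1.907 -0.995
endloop
endfacet
facet normal -0.150 -0.751 -0.643
outer loop
vertex -3.778 1.84 -0.821
vertex -3.367 1.907 -0.995
vertex -3.293 1.029 0.013
endloop
endfacet
facet normal -0.150 -0.751 -0.643
outer loop
vertex -3.293 1.029 0.013
vertex -3.367 1.907 -0.995
vertex -2.882 1.096 -0.161
endloop
endfacet
facet normal 0.385 -0.643 0.662
outer loop
vertex -3.293 1.029 0.013
vertex -2.882 1.096 -0.161
vertex -3.017 1.415 0.227
endloop
endfacet
facet normal -0.386 0.643 -0.662
outer loop
vertex -3.367 1.907 -0.995
vertex -3.503 2.225 -0.607
vertex -3.058 2.214 -0.877
endloop
endfacet
facet normal 0.618 -0.352 -0.702
outer loop
vertex -3.367 1.907 -0.995
vertex -3.058 2.214 -0.877
vertex -2.882 1.096 -0.161
endloop
endfacet
facet normal 0.618 -0.352 -0.702
outer loop
vertex -2.882 1.096 -0.161
vertex -3.058 2.214 -0.877
vertex -2.573 1.403 -0.043
endloop
endfacet
facet normal 0.385 -0.642 0.662
outer loop
vertex -2.882 1.096 -0.161
vertex -2.573 1.403 -0.043
vertex -3.017 1.415 0.227
endloop
endfacet
facet normal -0.385 0.644 -0.661
outer loop
vertex -3.058 2.214 -0.877
vertex -3.503 2.225 -0.607
vertex -3.084 2.529 -0.555
endloop
endfacet
facet normal 0.921 0.313 -0.232
outer loop
vertex -3.058 2.214 -0.877
vertex -3.084 2.529 -0.555
vertex -2.573 1.403 -0.043
endloop
endfacet
facet normal 0.921 0.312 -0.232
outer loop
vertex -2.573 1.403 -0.043
vertex -3.084 2.529 -0.555
vertex -2.599 1.719 0.279
endloop
endfacet
facet normal 0.385 -0.643 0.662
outer loop
vertex -2.573 1.403 -0.043
vertex -2.599 1.719 0.279
vertex -3.017 1.415 0.227
endloop
endfacet

endsolid
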